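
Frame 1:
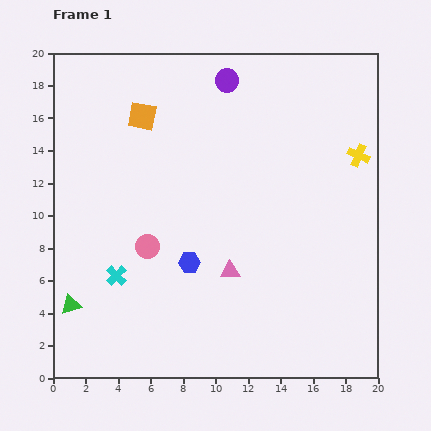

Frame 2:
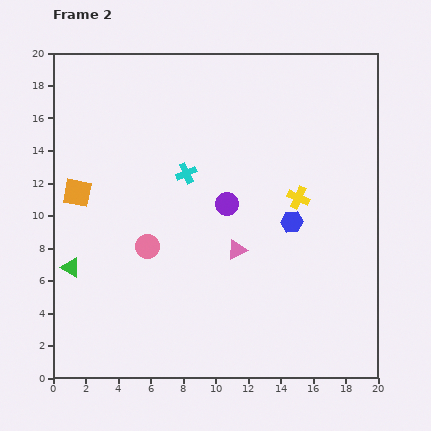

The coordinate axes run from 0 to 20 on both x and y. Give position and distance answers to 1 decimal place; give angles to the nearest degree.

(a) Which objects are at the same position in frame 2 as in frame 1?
the pink circle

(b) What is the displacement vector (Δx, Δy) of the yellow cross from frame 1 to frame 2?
(-3.7, -2.6)

The yellow cross was at (18.8, 13.7) in frame 1 and (15.1, 11.1) in frame 2.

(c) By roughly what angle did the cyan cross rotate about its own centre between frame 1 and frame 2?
22° clockwise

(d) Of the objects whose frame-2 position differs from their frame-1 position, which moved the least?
the pink triangle

(moved 1.4)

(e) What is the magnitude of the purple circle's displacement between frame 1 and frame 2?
7.6

The purple circle moved from (10.7, 18.3) to (10.7, 10.7), a distance of √(0.0² + 7.6²) ≈ 7.6.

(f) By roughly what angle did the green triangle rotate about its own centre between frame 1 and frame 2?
46° clockwise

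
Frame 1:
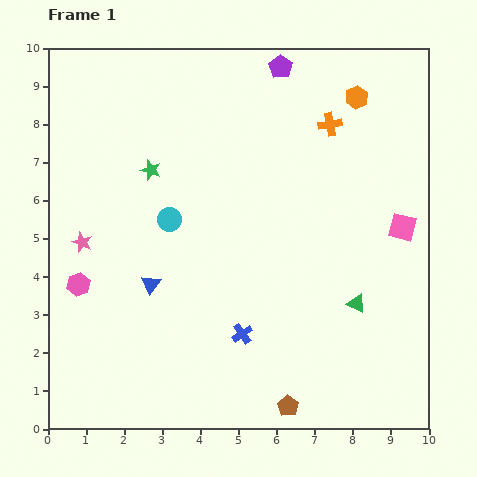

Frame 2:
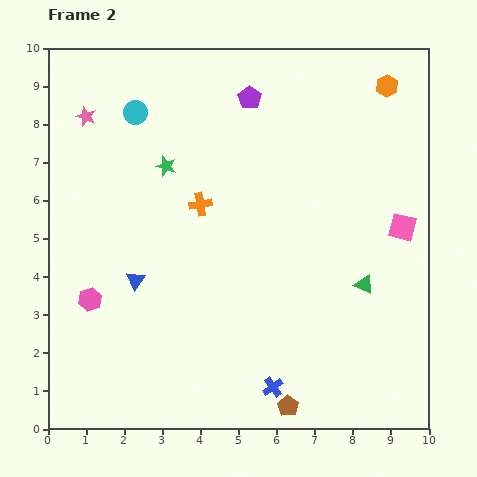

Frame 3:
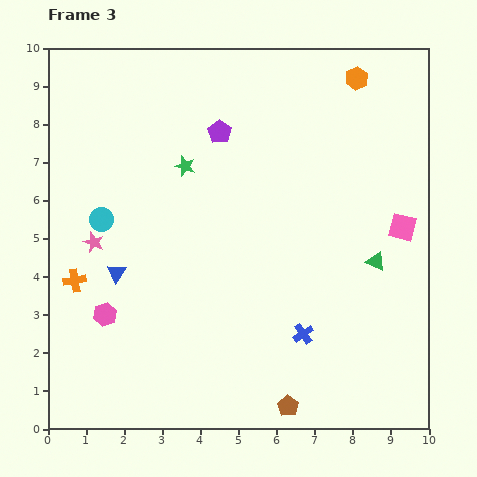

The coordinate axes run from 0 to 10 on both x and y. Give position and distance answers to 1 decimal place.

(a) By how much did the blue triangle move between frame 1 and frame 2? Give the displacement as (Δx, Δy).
(-0.4, 0.1)

The blue triangle was at (2.7, 3.8) in frame 1 and (2.3, 3.9) in frame 2.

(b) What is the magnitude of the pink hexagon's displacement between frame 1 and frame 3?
1.1

The pink hexagon moved from (0.8, 3.8) to (1.5, 3.0), a distance of √(0.7² + 0.8²) ≈ 1.1.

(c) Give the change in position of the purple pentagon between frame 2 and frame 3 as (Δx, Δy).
(-0.8, -0.9)

The purple pentagon was at (5.3, 8.7) in frame 2 and (4.5, 7.8) in frame 3.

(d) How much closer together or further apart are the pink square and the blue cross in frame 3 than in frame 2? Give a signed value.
-1.6

Distance in frame 2: 5.4. Distance in frame 3: 3.8.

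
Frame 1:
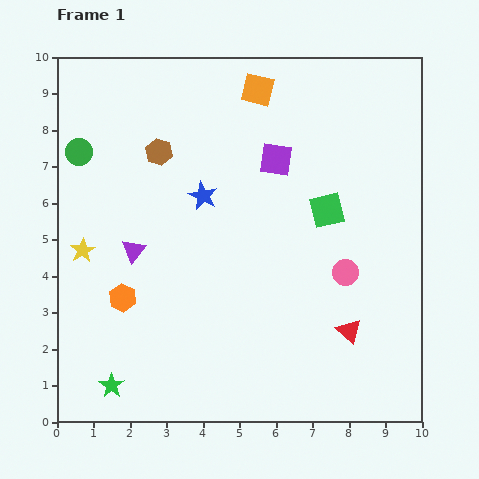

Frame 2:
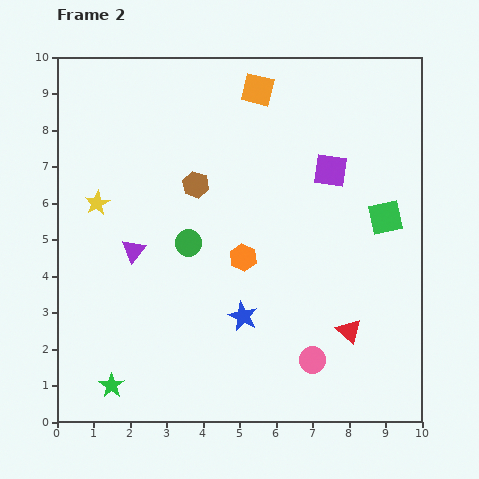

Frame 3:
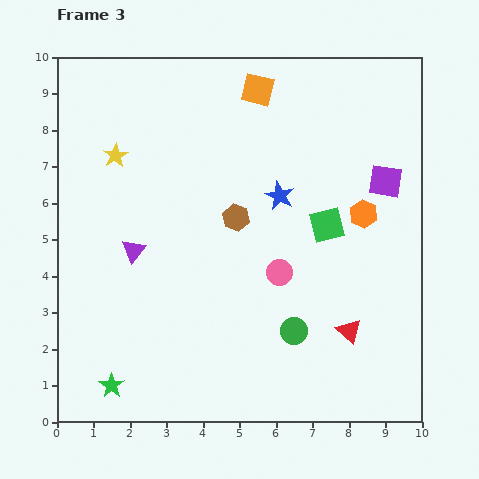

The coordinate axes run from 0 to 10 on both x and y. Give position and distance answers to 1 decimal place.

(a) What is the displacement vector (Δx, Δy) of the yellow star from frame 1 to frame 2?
(0.4, 1.3)

The yellow star was at (0.7, 4.7) in frame 1 and (1.1, 6.0) in frame 2.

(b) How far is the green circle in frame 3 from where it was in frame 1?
7.7

The green circle moved from (0.6, 7.4) to (6.5, 2.5), a distance of √(5.9² + 4.9²) ≈ 7.7.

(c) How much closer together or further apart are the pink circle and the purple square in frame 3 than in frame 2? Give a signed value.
-1.4

Distance in frame 2: 5.2. Distance in frame 3: 3.8.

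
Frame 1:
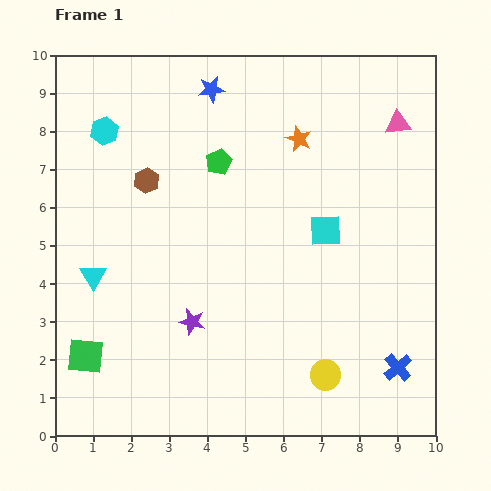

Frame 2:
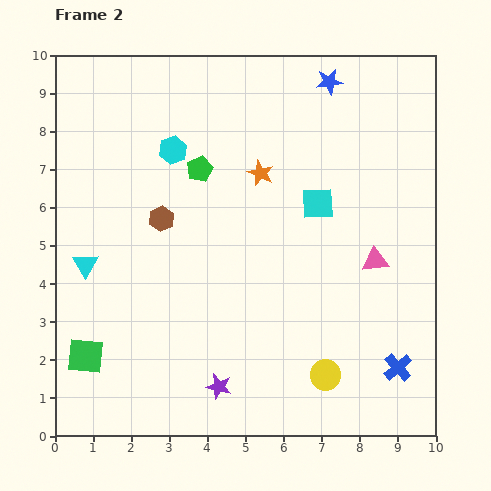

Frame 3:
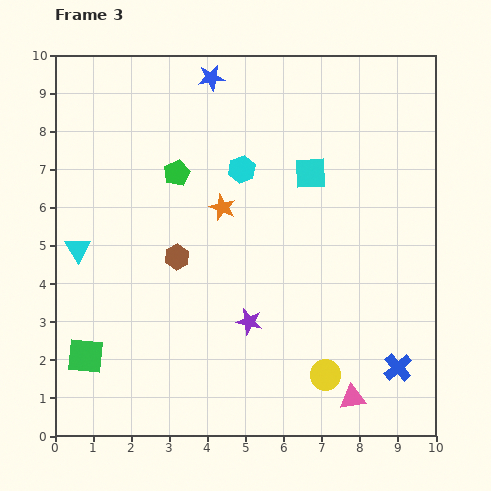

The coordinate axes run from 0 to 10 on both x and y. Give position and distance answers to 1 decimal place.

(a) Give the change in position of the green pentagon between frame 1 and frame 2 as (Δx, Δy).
(-0.5, -0.2)

The green pentagon was at (4.3, 7.2) in frame 1 and (3.8, 7.0) in frame 2.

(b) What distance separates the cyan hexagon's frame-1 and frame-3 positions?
3.7

The cyan hexagon moved from (1.3, 8.0) to (4.9, 7.0), a distance of √(3.6² + 1.0²) ≈ 3.7.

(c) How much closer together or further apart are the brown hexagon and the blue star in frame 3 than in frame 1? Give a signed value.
+1.9

Distance in frame 1: 2.9. Distance in frame 3: 4.8.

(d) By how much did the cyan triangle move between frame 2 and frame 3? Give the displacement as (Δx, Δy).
(-0.2, 0.4)

The cyan triangle was at (0.8, 4.5) in frame 2 and (0.6, 4.9) in frame 3.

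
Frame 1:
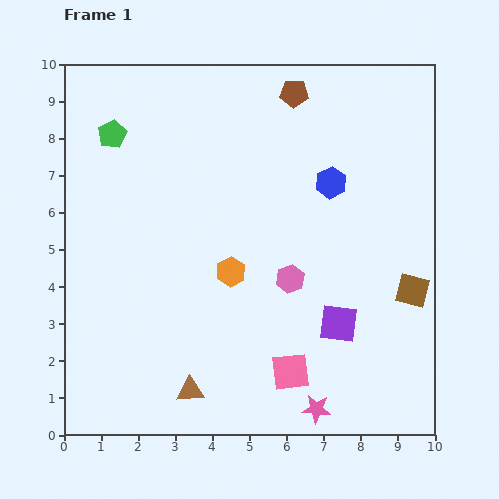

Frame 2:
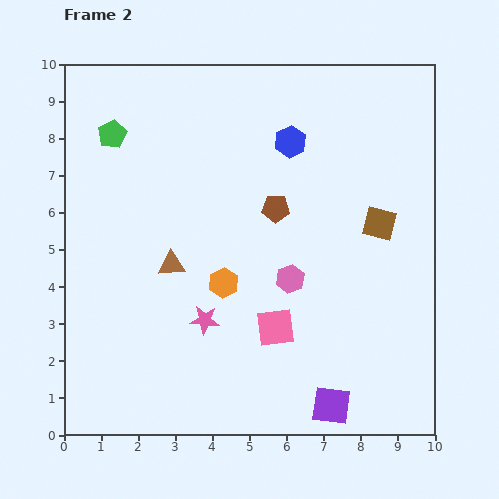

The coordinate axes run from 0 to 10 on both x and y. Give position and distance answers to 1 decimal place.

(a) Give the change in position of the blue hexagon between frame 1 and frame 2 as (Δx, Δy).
(-1.1, 1.1)

The blue hexagon was at (7.2, 6.8) in frame 1 and (6.1, 7.9) in frame 2.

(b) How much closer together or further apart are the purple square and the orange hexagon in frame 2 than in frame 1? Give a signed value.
+1.2

Distance in frame 1: 3.2. Distance in frame 2: 4.4.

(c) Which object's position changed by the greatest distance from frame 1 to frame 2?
the pink star

(moved 3.8; next 3.4)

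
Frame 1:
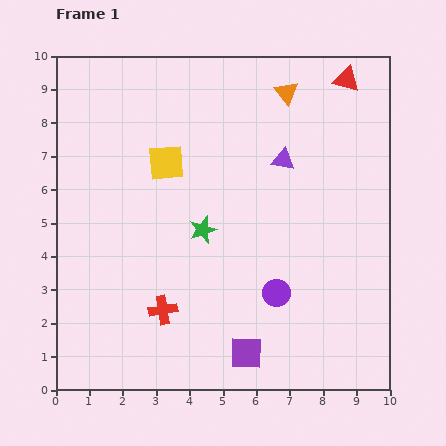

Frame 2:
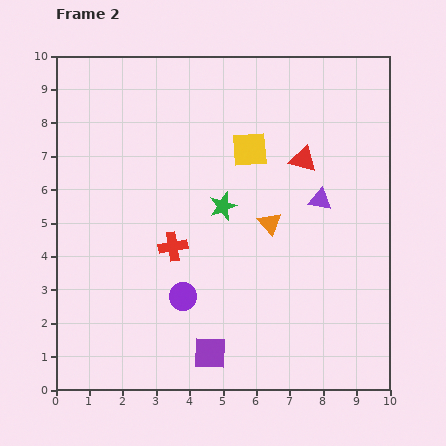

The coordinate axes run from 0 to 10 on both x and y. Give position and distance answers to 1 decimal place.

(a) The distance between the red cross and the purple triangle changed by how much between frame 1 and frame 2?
-1.2

Distance in frame 1: 5.8. Distance in frame 2: 4.6.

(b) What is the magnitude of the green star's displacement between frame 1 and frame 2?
0.9

The green star moved from (4.4, 4.8) to (5.0, 5.5), a distance of √(0.6² + 0.7²) ≈ 0.9.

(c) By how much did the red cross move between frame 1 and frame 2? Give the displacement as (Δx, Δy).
(0.3, 1.9)

The red cross was at (3.2, 2.4) in frame 1 and (3.5, 4.3) in frame 2.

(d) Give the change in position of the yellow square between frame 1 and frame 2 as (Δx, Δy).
(2.5, 0.4)

The yellow square was at (3.3, 6.8) in frame 1 and (5.8, 7.2) in frame 2.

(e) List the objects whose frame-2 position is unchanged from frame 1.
none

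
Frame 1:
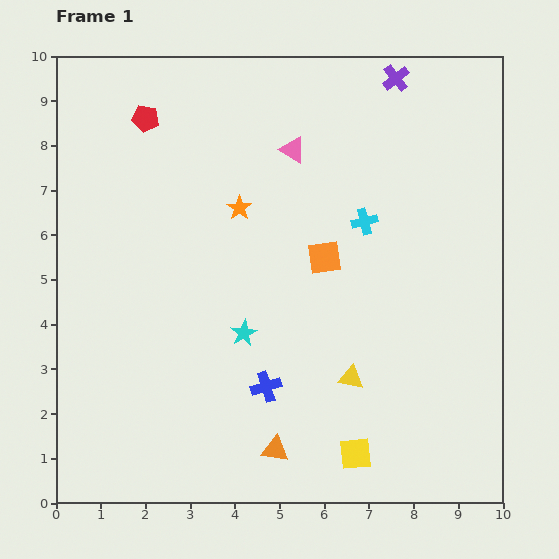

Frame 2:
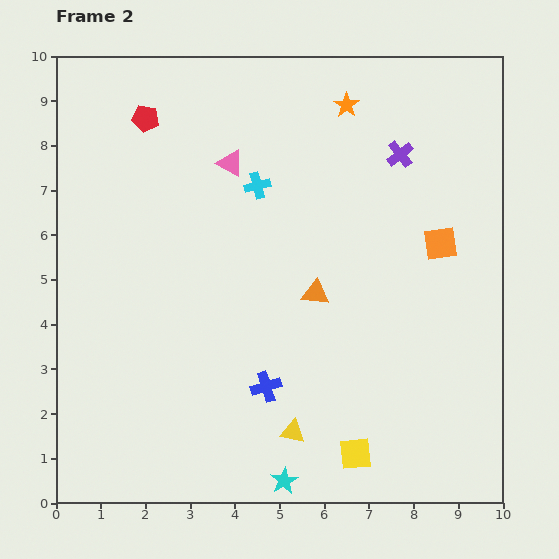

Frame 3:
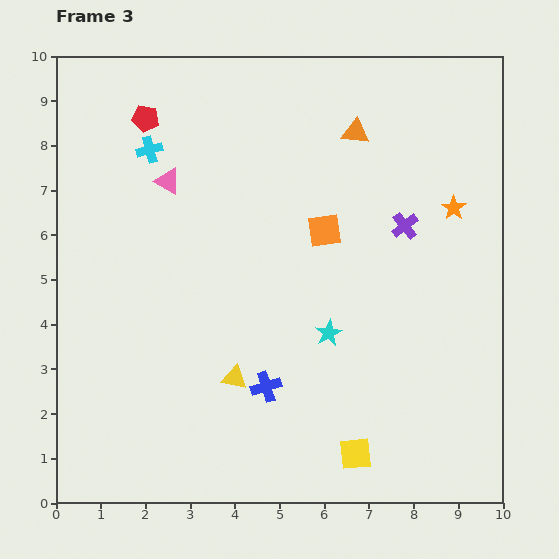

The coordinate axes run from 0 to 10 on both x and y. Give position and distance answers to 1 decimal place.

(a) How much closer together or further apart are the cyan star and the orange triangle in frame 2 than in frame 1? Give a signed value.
+1.6

Distance in frame 1: 2.7. Distance in frame 2: 4.3.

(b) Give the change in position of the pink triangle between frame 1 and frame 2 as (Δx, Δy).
(-1.4, -0.3)

The pink triangle was at (5.3, 7.9) in frame 1 and (3.9, 7.6) in frame 2.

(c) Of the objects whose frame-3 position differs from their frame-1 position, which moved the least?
the orange square

(moved 0.6)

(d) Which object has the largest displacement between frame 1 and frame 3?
the orange triangle

(moved 7.3; next 5.1)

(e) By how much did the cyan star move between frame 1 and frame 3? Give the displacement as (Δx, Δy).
(1.9, 0.0)

The cyan star was at (4.2, 3.8) in frame 1 and (6.1, 3.8) in frame 3.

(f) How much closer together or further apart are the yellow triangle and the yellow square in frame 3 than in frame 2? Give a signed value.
+1.7

Distance in frame 2: 1.5. Distance in frame 3: 3.2.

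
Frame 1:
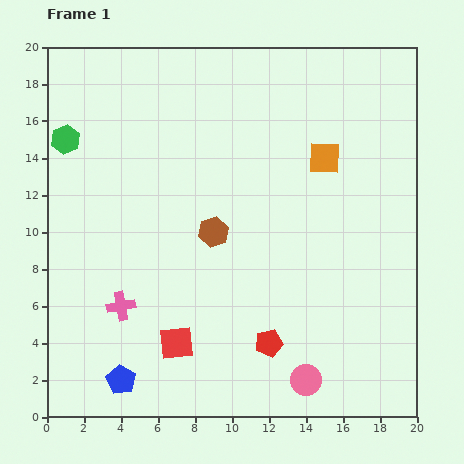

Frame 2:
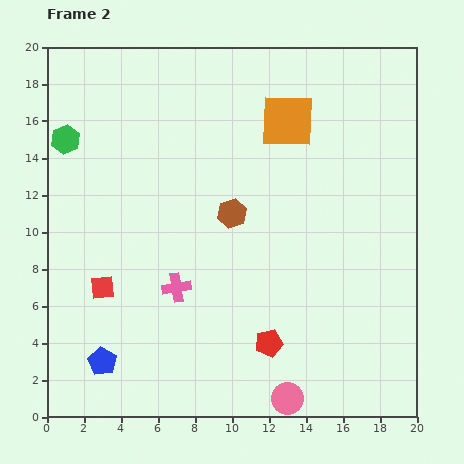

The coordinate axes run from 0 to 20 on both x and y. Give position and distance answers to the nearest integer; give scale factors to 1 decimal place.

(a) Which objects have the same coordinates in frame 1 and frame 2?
the red pentagon, the green hexagon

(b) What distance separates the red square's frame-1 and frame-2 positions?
5

The red square moved from (7, 4) to (3, 7), a distance of √(4² + 3²) ≈ 5.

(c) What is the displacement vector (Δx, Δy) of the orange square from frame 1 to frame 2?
(-2, 2)

The orange square was at (15, 14) in frame 1 and (13, 16) in frame 2.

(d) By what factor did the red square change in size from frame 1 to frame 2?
0.7×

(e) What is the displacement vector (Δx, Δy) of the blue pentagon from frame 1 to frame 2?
(-1, 1)

The blue pentagon was at (4, 2) in frame 1 and (3, 3) in frame 2.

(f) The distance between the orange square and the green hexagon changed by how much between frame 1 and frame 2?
-2

Distance in frame 1: 14. Distance in frame 2: 12.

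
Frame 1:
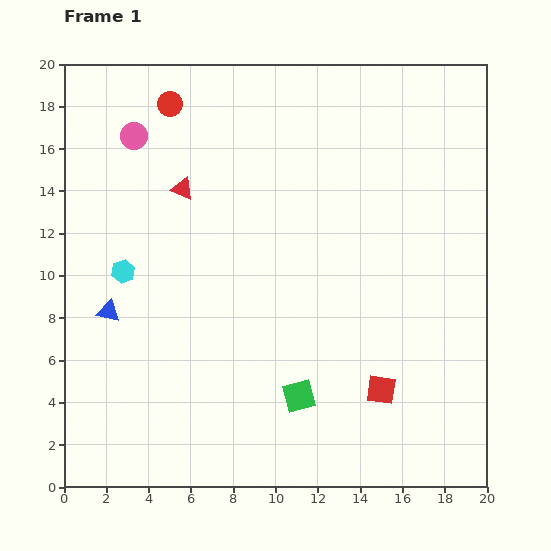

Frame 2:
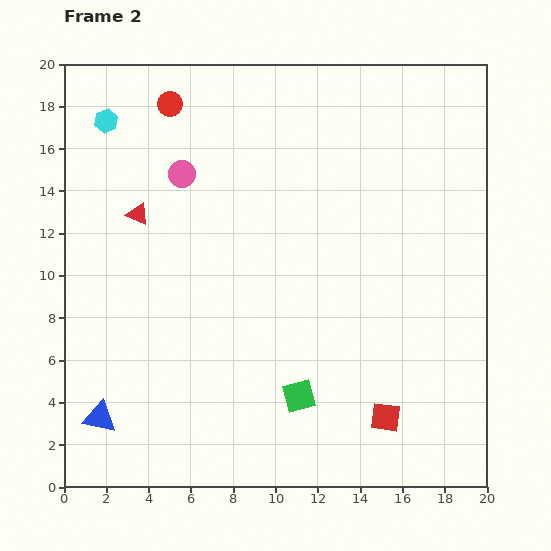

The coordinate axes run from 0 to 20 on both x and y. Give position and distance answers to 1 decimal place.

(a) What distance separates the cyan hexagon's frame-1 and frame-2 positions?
7.1

The cyan hexagon moved from (2.8, 10.2) to (2.0, 17.3), a distance of √(0.8² + 7.1²) ≈ 7.1.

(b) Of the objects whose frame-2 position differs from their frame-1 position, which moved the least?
the red square

(moved 1.3)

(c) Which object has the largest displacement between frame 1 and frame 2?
the cyan hexagon

(moved 7.1; next 5.0)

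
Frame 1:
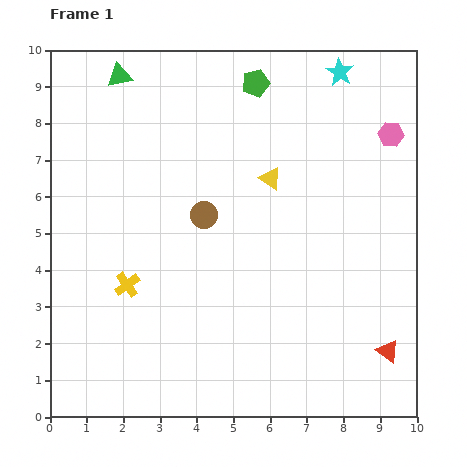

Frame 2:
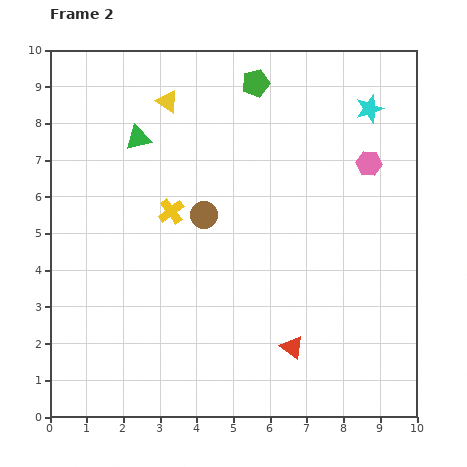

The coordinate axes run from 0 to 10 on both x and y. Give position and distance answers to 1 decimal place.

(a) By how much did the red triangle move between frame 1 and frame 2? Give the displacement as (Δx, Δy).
(-2.6, 0.1)

The red triangle was at (9.2, 1.8) in frame 1 and (6.6, 1.9) in frame 2.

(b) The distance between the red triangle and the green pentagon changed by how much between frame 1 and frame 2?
-0.8

Distance in frame 1: 8.1. Distance in frame 2: 7.3.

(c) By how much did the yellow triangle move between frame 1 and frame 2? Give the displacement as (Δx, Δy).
(-2.8, 2.1)

The yellow triangle was at (6.0, 6.5) in frame 1 and (3.2, 8.6) in frame 2.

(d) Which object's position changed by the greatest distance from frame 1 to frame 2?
the yellow triangle

(moved 3.5; next 2.6)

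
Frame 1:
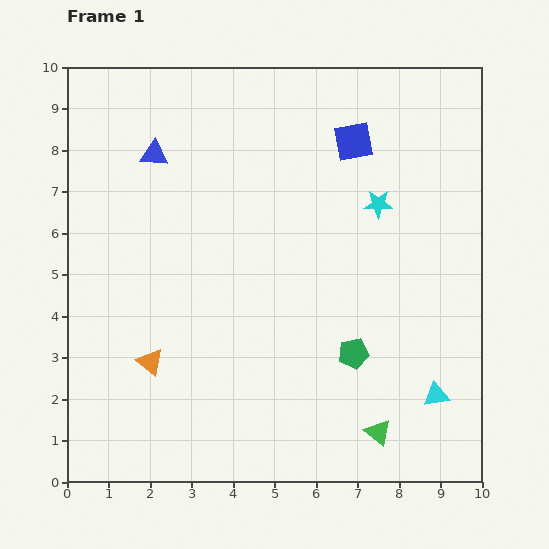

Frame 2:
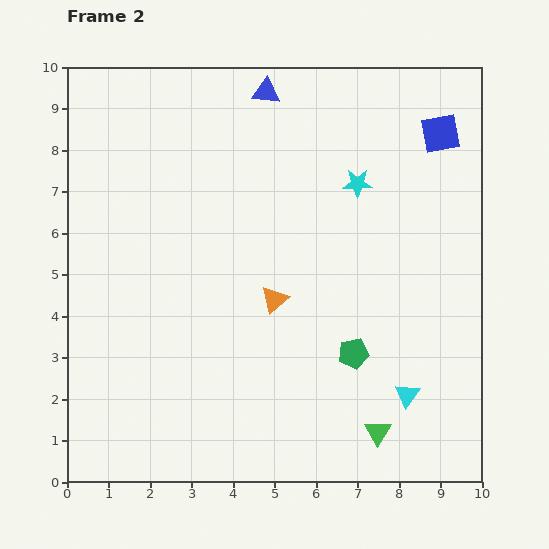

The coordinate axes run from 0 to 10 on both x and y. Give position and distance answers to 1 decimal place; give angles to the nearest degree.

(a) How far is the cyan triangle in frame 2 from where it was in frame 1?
0.7

The cyan triangle moved from (8.9, 2.1) to (8.2, 2.1), a distance of √(0.7² + 0.0²) ≈ 0.7.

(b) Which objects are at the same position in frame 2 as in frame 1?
the green triangle, the green pentagon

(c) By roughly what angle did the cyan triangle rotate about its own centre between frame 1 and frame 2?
45° counter-clockwise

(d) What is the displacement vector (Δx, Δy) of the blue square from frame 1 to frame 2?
(2.1, 0.2)

The blue square was at (6.9, 8.2) in frame 1 and (9.0, 8.4) in frame 2.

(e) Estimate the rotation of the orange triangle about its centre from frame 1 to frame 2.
40° clockwise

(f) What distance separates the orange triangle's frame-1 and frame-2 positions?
3.4

The orange triangle moved from (2.0, 2.9) to (5.0, 4.4), a distance of √(3.0² + 1.5²) ≈ 3.4.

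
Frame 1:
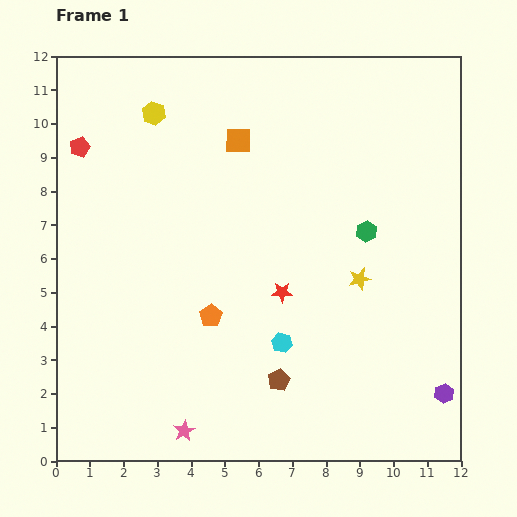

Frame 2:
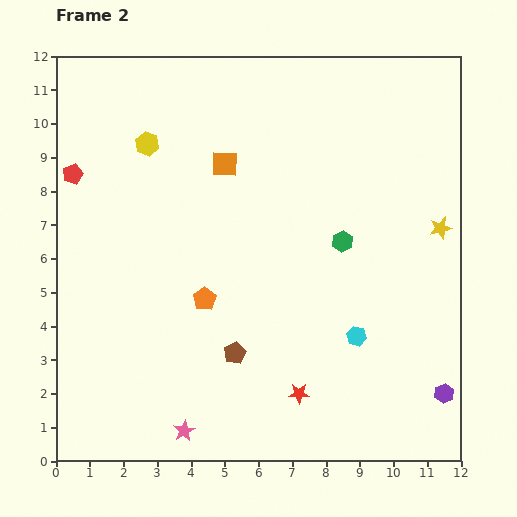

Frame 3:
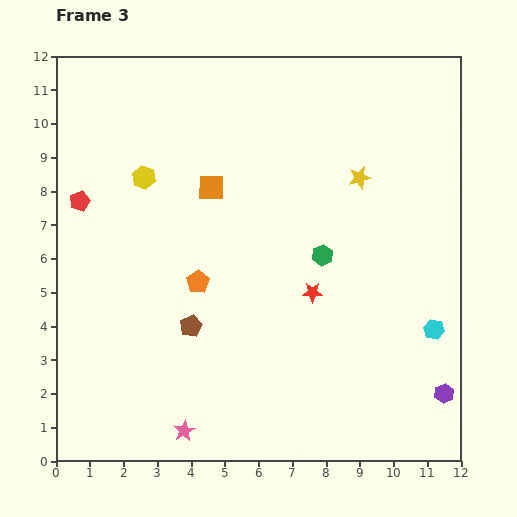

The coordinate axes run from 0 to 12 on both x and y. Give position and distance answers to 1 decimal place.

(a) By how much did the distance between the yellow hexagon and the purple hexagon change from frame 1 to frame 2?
-0.5

Distance in frame 1: 12.0. Distance in frame 2: 11.5.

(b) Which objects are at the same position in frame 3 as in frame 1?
the pink star, the purple hexagon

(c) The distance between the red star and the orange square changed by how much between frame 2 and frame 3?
-2.8

Distance in frame 2: 7.1. Distance in frame 3: 4.3.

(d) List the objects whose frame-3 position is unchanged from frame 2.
the pink star, the purple hexagon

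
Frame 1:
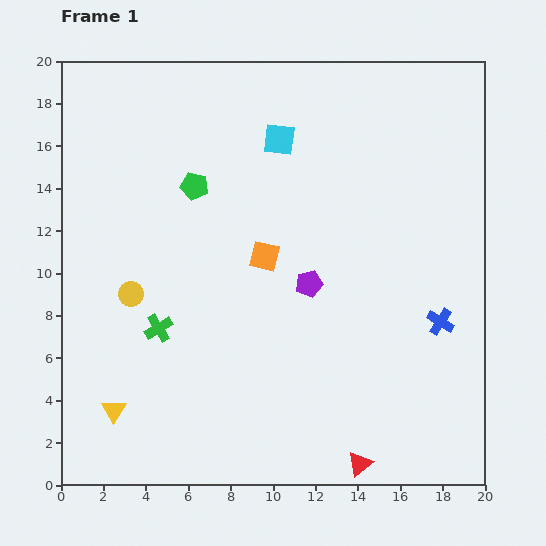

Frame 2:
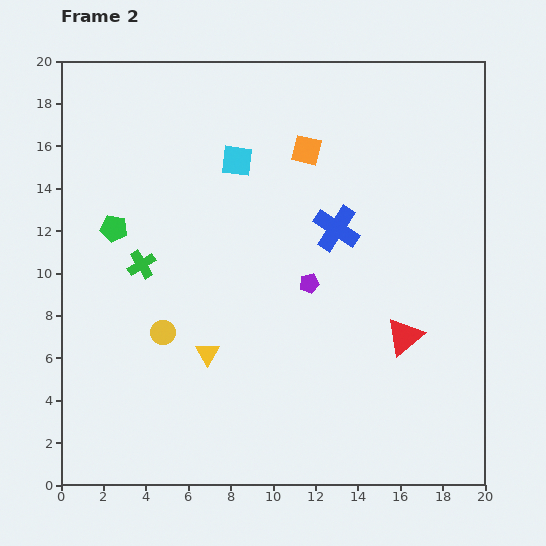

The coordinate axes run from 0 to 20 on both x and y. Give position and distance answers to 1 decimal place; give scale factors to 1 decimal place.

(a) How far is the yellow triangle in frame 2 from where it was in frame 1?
5.2

The yellow triangle moved from (2.5, 3.5) to (6.9, 6.2), a distance of √(4.4² + 2.7²) ≈ 5.2.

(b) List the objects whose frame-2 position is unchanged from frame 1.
the purple pentagon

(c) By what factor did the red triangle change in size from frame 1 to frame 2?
1.5×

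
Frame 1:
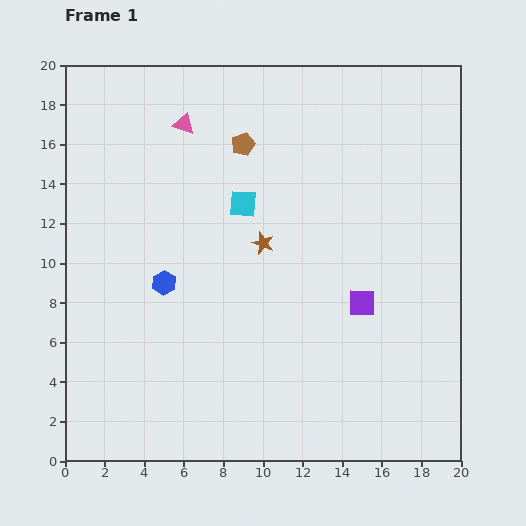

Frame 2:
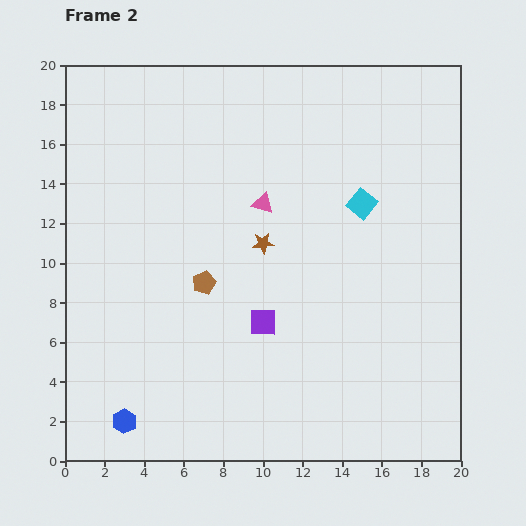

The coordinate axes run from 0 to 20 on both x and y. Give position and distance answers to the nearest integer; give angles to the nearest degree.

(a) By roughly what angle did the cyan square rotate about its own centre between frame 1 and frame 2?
34° clockwise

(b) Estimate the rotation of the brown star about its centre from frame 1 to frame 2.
26° counter-clockwise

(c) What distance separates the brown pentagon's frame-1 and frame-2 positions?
7

The brown pentagon moved from (9, 16) to (7, 9), a distance of √(2² + 7²) ≈ 7.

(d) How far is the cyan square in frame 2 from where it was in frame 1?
6

The cyan square moved from (9, 13) to (15, 13), a distance of √(6² + 0²) ≈ 6.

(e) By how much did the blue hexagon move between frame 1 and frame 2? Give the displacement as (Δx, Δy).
(-2, -7)

The blue hexagon was at (5, 9) in frame 1 and (3, 2) in frame 2.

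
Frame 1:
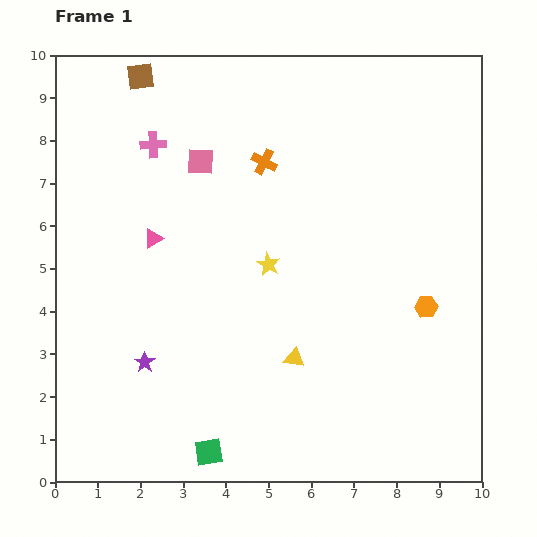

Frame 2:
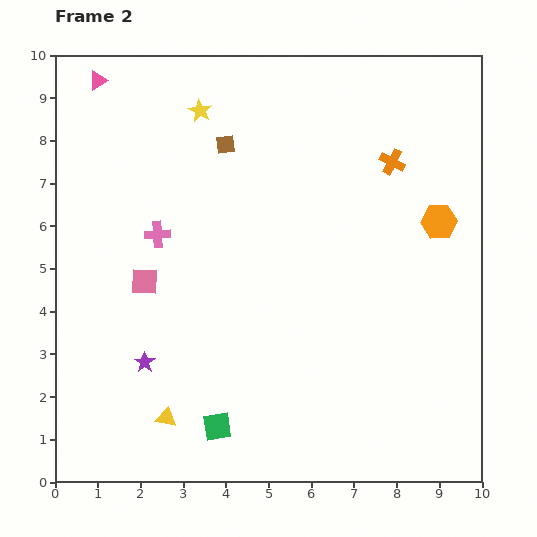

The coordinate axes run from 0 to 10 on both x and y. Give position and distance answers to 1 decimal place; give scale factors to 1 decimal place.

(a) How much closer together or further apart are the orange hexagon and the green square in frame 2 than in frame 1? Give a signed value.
+1.0

Distance in frame 1: 6.1. Distance in frame 2: 7.1.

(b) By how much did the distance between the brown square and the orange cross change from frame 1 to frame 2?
+0.4

Distance in frame 1: 3.5. Distance in frame 2: 3.9.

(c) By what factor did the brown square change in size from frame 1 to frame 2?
0.7×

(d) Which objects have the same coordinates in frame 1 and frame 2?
the purple star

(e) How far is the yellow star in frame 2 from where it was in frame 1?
3.9

The yellow star moved from (5.0, 5.1) to (3.4, 8.7), a distance of √(1.6² + 3.6²) ≈ 3.9.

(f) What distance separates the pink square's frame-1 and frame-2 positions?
3.1

The pink square moved from (3.4, 7.5) to (2.1, 4.7), a distance of √(1.3² + 2.8²) ≈ 3.1.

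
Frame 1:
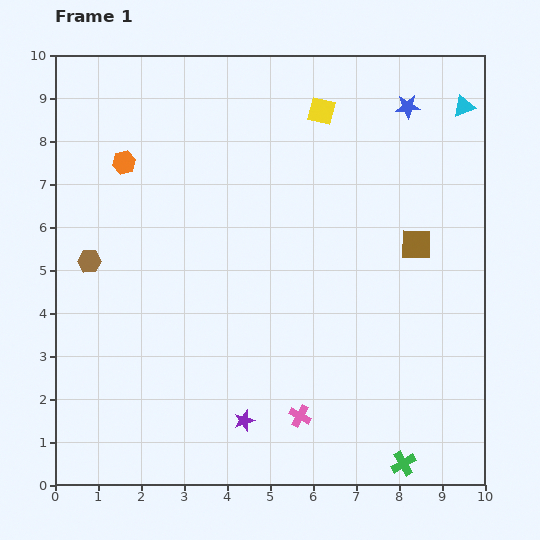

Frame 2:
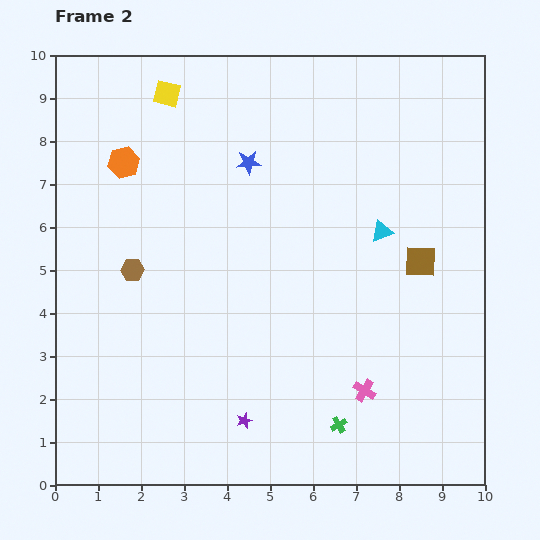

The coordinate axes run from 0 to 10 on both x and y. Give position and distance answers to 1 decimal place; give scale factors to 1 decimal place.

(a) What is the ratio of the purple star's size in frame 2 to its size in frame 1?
0.8×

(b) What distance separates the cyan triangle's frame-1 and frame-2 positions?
3.5

The cyan triangle moved from (9.5, 8.8) to (7.6, 5.9), a distance of √(1.9² + 2.9²) ≈ 3.5.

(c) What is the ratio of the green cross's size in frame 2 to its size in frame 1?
0.7×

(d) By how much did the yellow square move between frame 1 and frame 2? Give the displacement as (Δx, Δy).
(-3.6, 0.4)

The yellow square was at (6.2, 8.7) in frame 1 and (2.6, 9.1) in frame 2.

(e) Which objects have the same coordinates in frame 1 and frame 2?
the orange hexagon, the purple star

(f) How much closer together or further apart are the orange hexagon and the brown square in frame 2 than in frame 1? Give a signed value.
+0.2

Distance in frame 1: 7.1. Distance in frame 2: 7.3.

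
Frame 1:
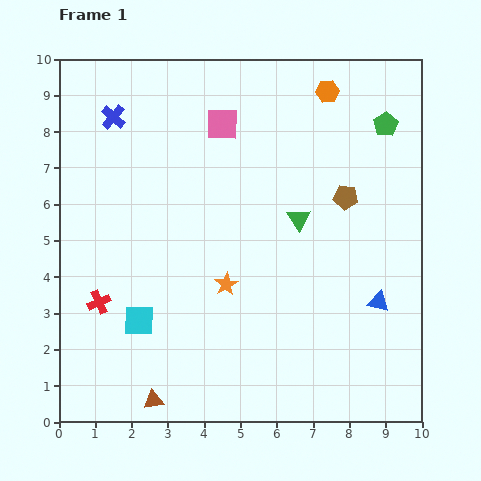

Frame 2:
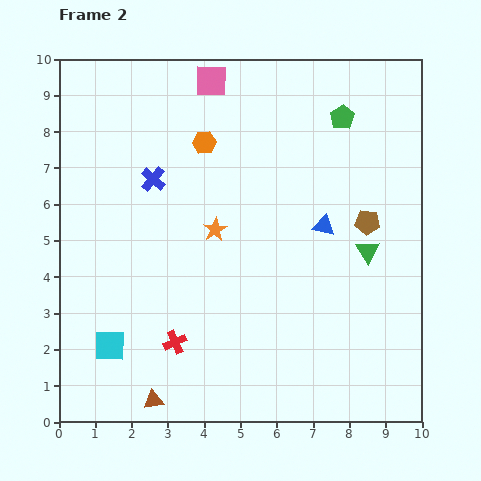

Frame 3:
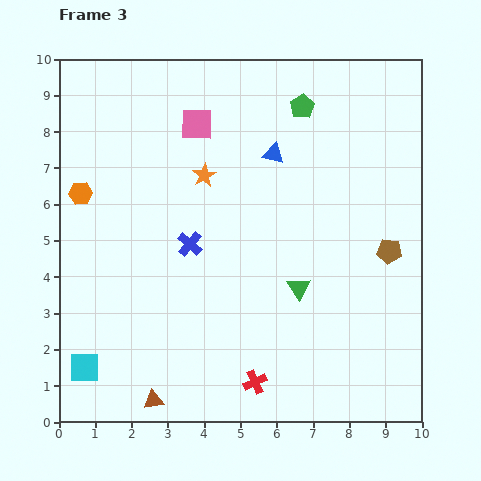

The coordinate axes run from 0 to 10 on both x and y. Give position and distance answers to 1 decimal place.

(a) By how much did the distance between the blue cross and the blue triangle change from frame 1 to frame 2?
-4.0

Distance in frame 1: 8.9. Distance in frame 2: 4.9.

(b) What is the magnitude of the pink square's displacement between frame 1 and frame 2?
1.2

The pink square moved from (4.5, 8.2) to (4.2, 9.4), a distance of √(0.3² + 1.2²) ≈ 1.2.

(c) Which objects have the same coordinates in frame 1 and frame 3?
the brown triangle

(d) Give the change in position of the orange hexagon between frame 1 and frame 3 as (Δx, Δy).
(-6.8, -2.8)

The orange hexagon was at (7.4, 9.1) in frame 1 and (0.6, 6.3) in frame 3.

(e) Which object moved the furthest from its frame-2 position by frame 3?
the orange hexagon

(moved 3.7; next 2.5)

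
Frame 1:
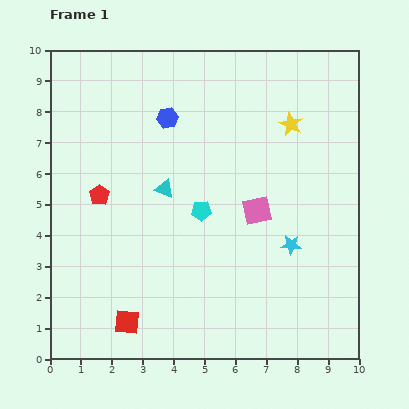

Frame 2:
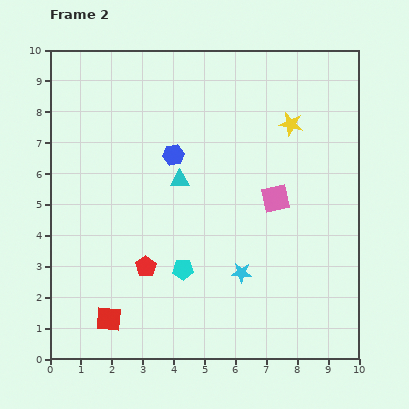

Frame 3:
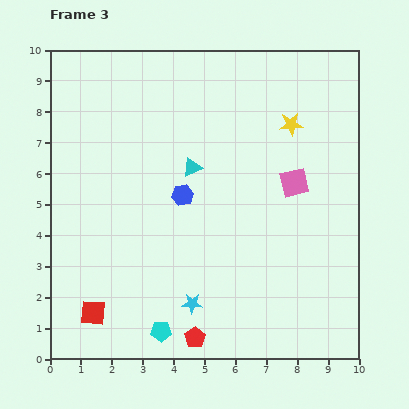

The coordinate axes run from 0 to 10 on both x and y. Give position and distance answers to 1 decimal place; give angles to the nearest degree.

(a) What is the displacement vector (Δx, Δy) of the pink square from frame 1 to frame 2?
(0.6, 0.4)

The pink square was at (6.7, 4.8) in frame 1 and (7.3, 5.2) in frame 2.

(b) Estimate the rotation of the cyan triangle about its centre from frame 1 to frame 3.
45° counter-clockwise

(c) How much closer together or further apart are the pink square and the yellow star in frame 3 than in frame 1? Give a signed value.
-1.1

Distance in frame 1: 3.0. Distance in frame 3: 1.9.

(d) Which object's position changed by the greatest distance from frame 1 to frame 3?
the red pentagon

(moved 5.5; next 4.1)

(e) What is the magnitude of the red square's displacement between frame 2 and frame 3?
0.5

The red square moved from (1.9, 1.3) to (1.4, 1.5), a distance of √(0.5² + 0.2²) ≈ 0.5.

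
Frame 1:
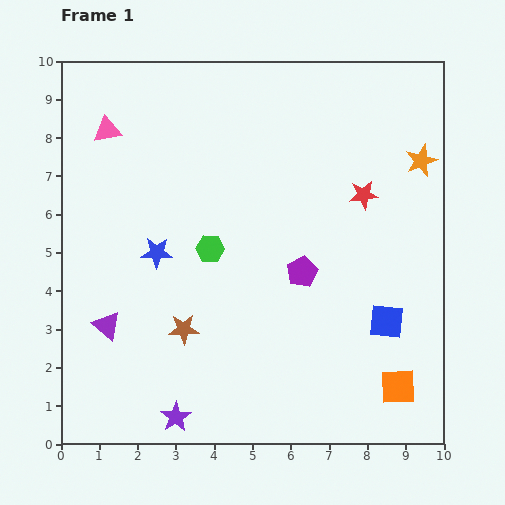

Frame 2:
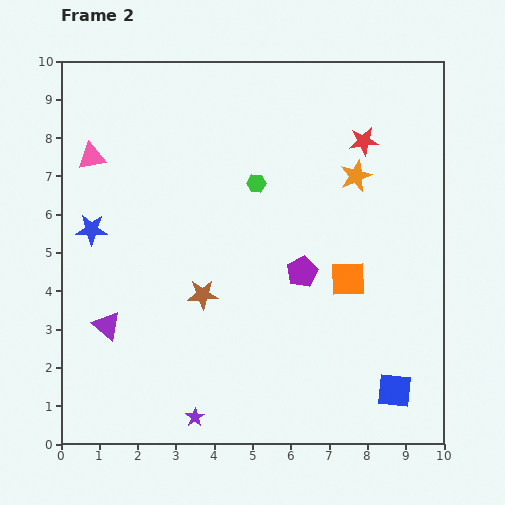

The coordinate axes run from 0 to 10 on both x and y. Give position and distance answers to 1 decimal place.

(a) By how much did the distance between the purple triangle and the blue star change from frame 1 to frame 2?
+0.2

Distance in frame 1: 2.3. Distance in frame 2: 2.5.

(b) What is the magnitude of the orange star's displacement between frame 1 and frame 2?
1.7

The orange star moved from (9.4, 7.4) to (7.7, 7.0), a distance of √(1.7² + 0.4²) ≈ 1.7.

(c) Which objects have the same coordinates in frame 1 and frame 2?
the purple pentagon, the purple triangle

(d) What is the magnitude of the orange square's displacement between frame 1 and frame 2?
3.1

The orange square moved from (8.8, 1.5) to (7.5, 4.3), a distance of √(1.3² + 2.8²) ≈ 3.1.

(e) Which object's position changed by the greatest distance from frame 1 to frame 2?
the orange square

(moved 3.1; next 2.1)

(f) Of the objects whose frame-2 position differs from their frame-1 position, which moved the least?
the purple star

(moved 0.5)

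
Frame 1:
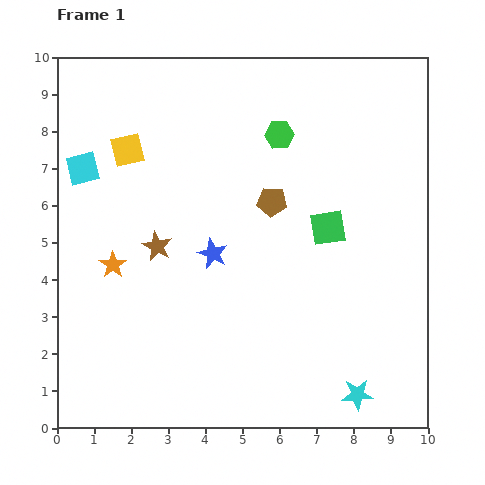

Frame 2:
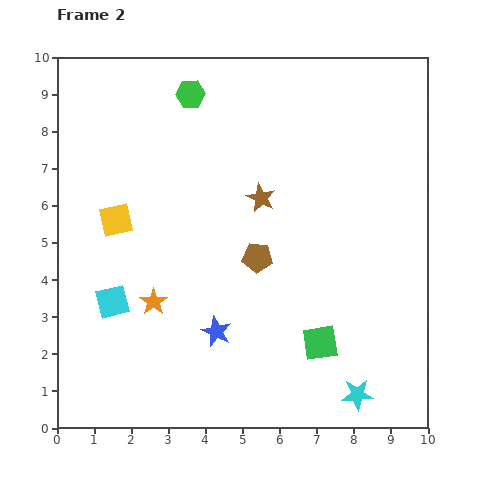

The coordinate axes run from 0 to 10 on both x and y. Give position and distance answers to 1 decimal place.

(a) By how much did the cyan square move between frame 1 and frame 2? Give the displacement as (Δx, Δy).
(0.8, -3.6)

The cyan square was at (0.7, 7.0) in frame 1 and (1.5, 3.4) in frame 2.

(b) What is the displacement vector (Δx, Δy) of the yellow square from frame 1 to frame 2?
(-0.3, -1.9)

The yellow square was at (1.9, 7.5) in frame 1 and (1.6, 5.6) in frame 2.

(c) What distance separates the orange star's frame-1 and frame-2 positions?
1.5

The orange star moved from (1.5, 4.4) to (2.6, 3.4), a distance of √(1.1² + 1.0²) ≈ 1.5.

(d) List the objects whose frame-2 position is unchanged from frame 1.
the cyan star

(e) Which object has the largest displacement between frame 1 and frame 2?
the cyan square

(moved 3.7; next 3.1)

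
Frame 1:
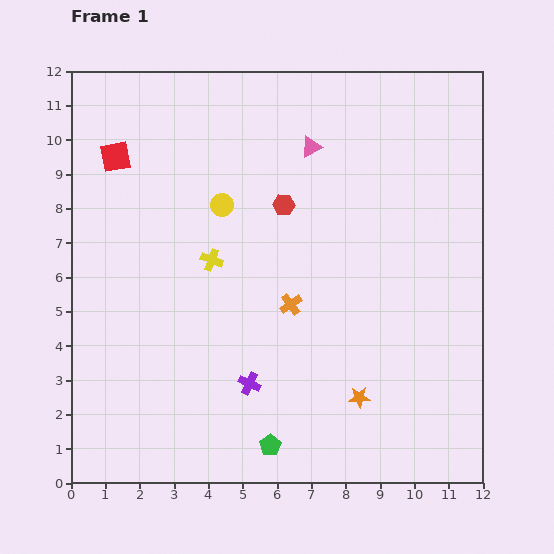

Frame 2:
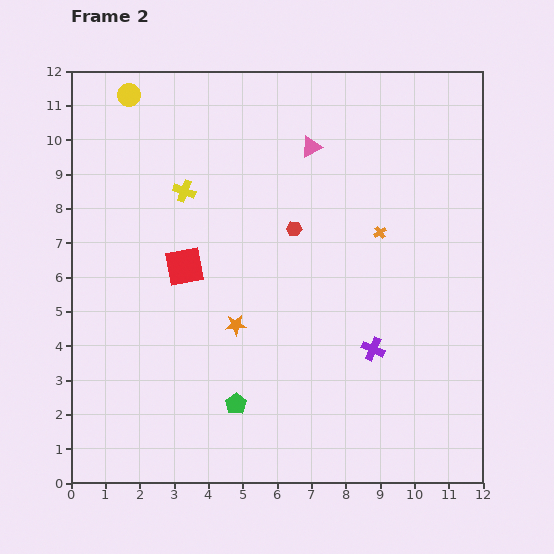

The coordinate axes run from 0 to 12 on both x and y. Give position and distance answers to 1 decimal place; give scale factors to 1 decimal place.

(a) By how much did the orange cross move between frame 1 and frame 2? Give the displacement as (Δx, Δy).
(2.6, 2.1)

The orange cross was at (6.4, 5.2) in frame 1 and (9.0, 7.3) in frame 2.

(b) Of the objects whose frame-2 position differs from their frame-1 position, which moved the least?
the red hexagon

(moved 0.8)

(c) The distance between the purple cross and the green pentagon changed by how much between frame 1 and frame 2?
+2.4

Distance in frame 1: 1.9. Distance in frame 2: 4.3.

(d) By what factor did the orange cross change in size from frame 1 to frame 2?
0.6×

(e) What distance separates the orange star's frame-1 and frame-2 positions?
4.2

The orange star moved from (8.4, 2.5) to (4.8, 4.6), a distance of √(3.6² + 2.1²) ≈ 4.2.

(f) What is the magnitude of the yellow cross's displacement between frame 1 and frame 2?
2.2

The yellow cross moved from (4.1, 6.5) to (3.3, 8.5), a distance of √(0.8² + 2.0²) ≈ 2.2.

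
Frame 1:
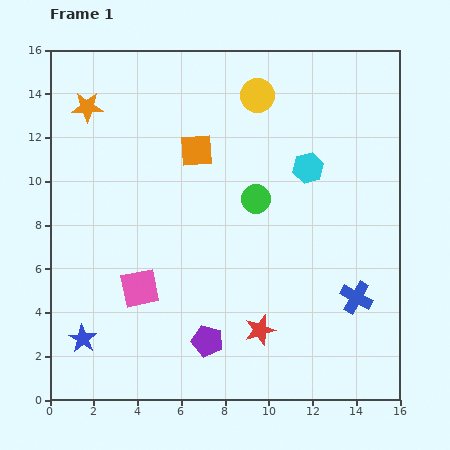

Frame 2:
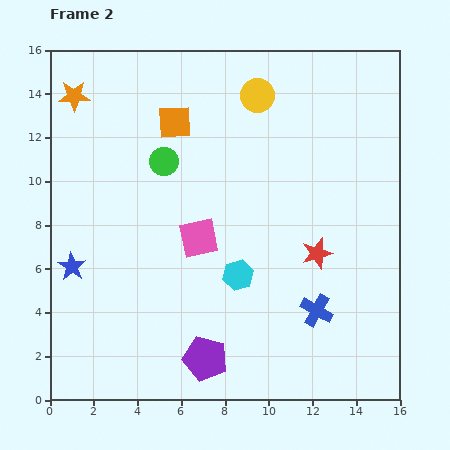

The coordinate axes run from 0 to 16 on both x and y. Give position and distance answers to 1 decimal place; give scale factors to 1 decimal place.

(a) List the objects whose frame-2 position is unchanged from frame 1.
the yellow circle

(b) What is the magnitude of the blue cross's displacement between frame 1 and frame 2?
1.9

The blue cross moved from (14.0, 4.7) to (12.2, 4.1), a distance of √(1.8² + 0.6²) ≈ 1.9.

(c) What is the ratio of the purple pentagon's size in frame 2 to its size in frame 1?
1.4×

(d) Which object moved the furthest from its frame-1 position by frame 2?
the cyan hexagon

(moved 5.9; next 4.5)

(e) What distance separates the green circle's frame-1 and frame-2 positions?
4.5

The green circle moved from (9.4, 9.2) to (5.2, 10.9), a distance of √(4.2² + 1.7²) ≈ 4.5.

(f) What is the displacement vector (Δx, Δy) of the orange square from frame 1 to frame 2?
(-1.0, 1.3)

The orange square was at (6.7, 11.4) in frame 1 and (5.7, 12.7) in frame 2.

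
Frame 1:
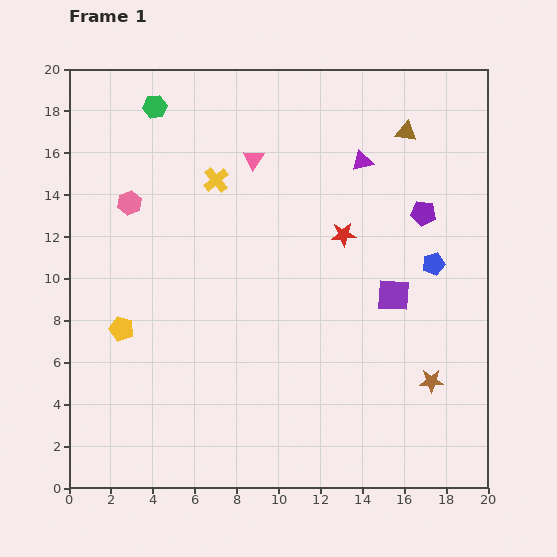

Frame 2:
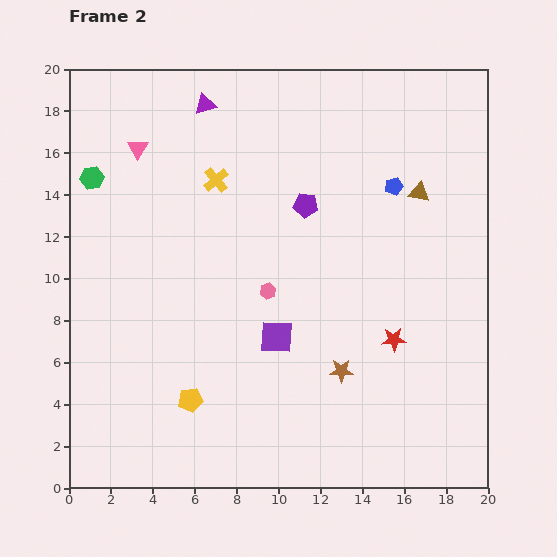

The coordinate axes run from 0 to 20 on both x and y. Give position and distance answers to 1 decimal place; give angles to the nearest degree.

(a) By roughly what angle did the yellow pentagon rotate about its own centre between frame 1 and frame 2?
27° counter-clockwise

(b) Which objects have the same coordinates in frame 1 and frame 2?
the yellow cross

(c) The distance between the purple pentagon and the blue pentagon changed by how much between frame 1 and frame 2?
+1.8

Distance in frame 1: 2.5. Distance in frame 2: 4.3.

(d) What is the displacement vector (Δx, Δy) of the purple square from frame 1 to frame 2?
(-5.6, -2.0)

The purple square was at (15.5, 9.2) in frame 1 and (9.9, 7.2) in frame 2.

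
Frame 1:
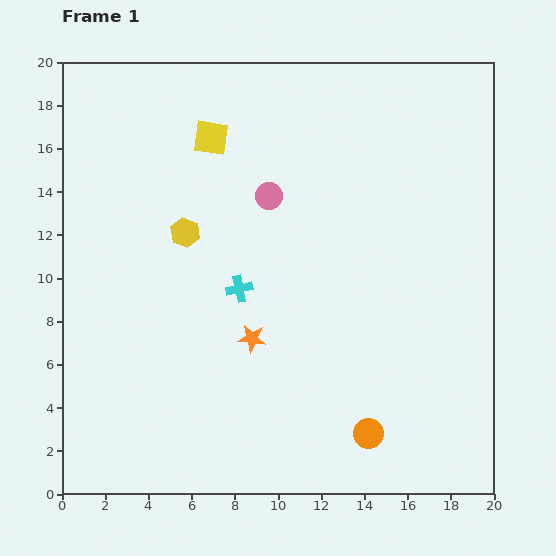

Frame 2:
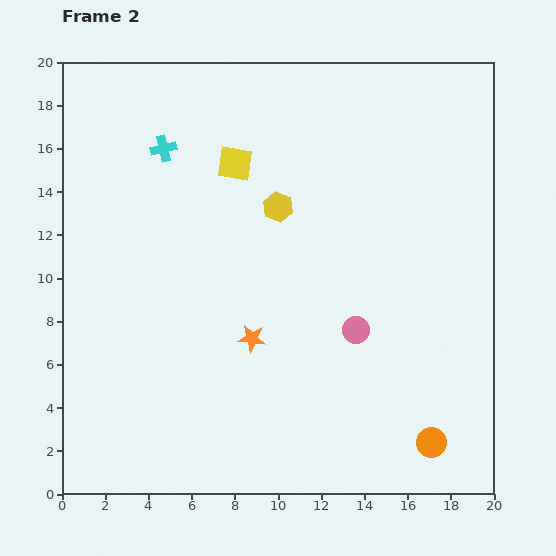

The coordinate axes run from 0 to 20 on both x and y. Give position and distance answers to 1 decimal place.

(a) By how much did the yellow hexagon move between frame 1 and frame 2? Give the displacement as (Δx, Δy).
(4.3, 1.2)

The yellow hexagon was at (5.7, 12.1) in frame 1 and (10.0, 13.3) in frame 2.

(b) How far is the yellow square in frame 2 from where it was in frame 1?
1.6

The yellow square moved from (6.9, 16.5) to (8.0, 15.3), a distance of √(1.1² + 1.2²) ≈ 1.6.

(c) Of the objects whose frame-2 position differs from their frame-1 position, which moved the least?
the yellow square

(moved 1.6)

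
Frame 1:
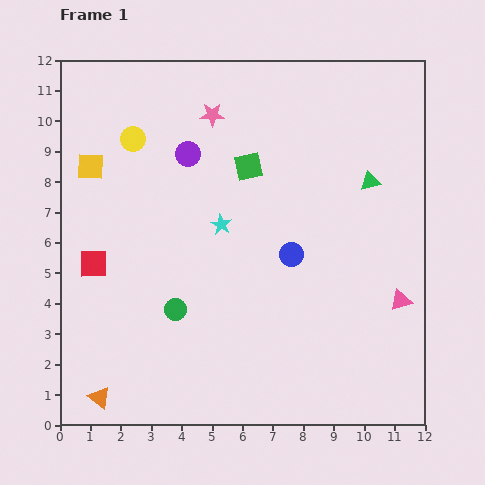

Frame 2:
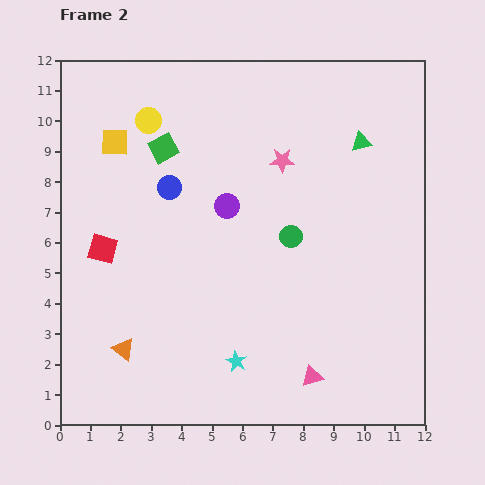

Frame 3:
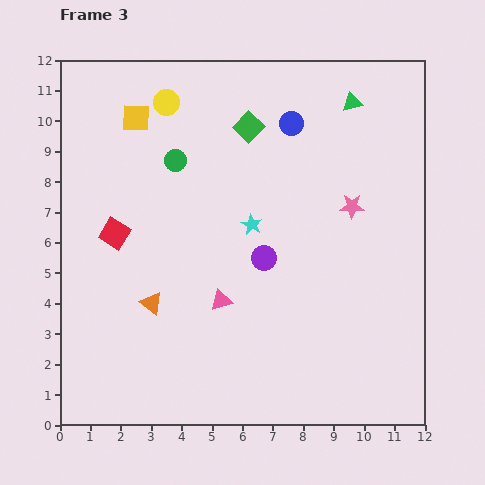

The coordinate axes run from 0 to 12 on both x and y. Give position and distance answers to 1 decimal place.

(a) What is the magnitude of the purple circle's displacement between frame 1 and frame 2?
2.1

The purple circle moved from (4.2, 8.9) to (5.5, 7.2), a distance of √(1.3² + 1.7²) ≈ 2.1.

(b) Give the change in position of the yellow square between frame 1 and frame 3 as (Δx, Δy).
(1.5, 1.6)

The yellow square was at (1.0, 8.5) in frame 1 and (2.5, 10.1) in frame 3.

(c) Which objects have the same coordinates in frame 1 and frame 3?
none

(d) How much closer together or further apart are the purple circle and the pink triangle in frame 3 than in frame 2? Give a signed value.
-4.3

Distance in frame 2: 6.3. Distance in frame 3: 2.0.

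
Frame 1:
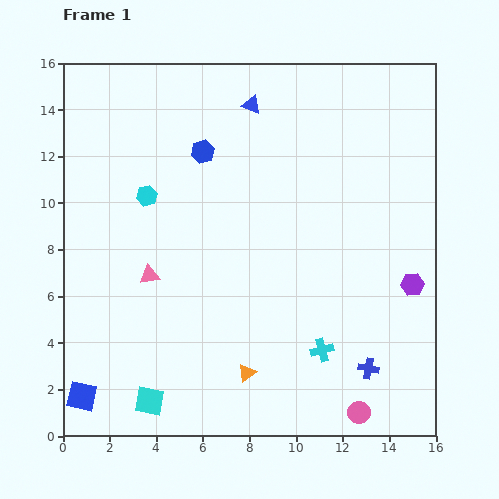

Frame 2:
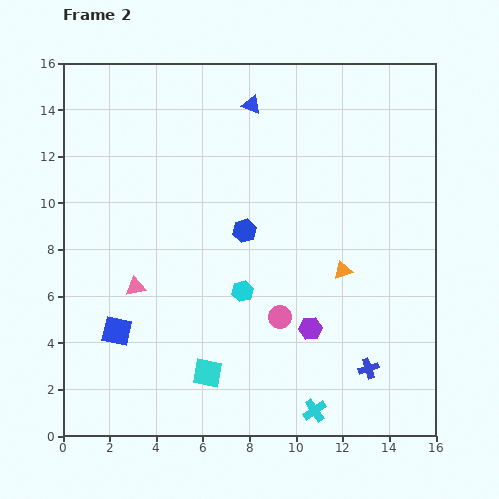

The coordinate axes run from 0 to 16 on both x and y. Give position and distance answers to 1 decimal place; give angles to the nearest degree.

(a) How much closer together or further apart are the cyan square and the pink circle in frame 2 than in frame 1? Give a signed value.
-5.1

Distance in frame 1: 9.0. Distance in frame 2: 3.9.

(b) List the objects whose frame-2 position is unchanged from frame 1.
the blue cross, the blue triangle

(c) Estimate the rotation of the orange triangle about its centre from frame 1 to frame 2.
20° clockwise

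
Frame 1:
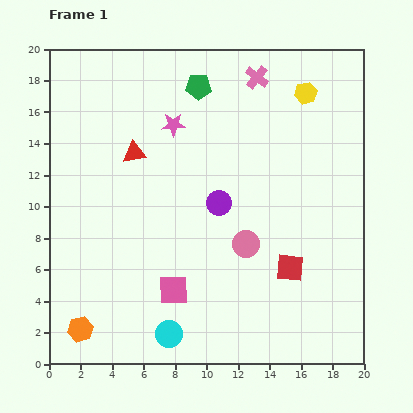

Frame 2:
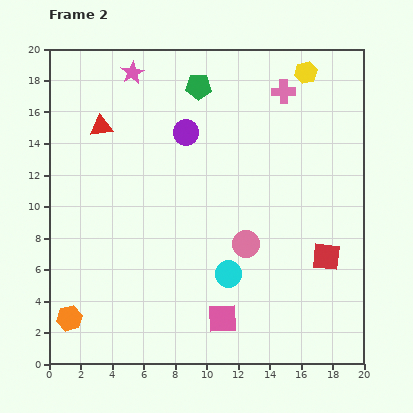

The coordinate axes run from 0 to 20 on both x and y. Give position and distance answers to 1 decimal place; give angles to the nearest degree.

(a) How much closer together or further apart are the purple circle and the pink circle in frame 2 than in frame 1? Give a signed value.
+5.0

Distance in frame 1: 3.1. Distance in frame 2: 8.1.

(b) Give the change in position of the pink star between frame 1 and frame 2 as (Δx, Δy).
(-2.6, 3.3)

The pink star was at (7.9, 15.2) in frame 1 and (5.3, 18.5) in frame 2.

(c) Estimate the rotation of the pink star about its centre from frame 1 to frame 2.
27° counter-clockwise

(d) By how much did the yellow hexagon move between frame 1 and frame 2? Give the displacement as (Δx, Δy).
(0.0, 1.3)

The yellow hexagon was at (16.3, 17.2) in frame 1 and (16.3, 18.5) in frame 2.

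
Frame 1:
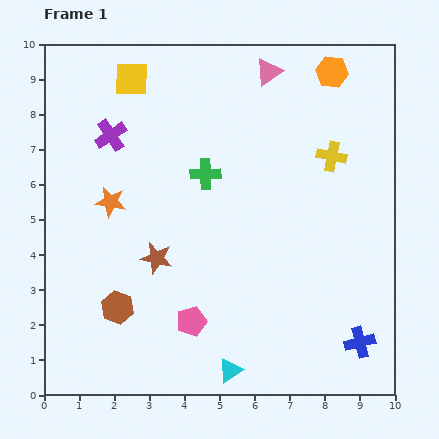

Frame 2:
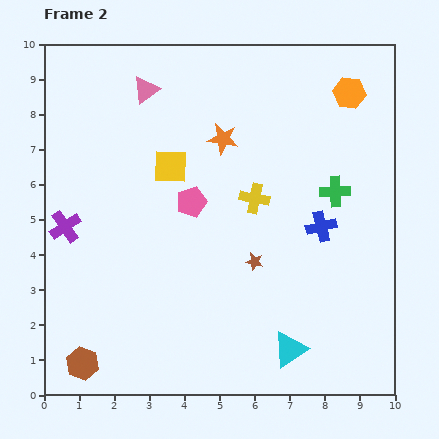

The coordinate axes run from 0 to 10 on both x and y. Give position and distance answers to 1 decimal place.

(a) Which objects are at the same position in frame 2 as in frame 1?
none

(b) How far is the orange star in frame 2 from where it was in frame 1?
3.7

The orange star moved from (1.9, 5.5) to (5.1, 7.3), a distance of √(3.2² + 1.8²) ≈ 3.7.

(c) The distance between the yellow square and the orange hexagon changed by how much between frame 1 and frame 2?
-0.2

Distance in frame 1: 5.7. Distance in frame 2: 5.5.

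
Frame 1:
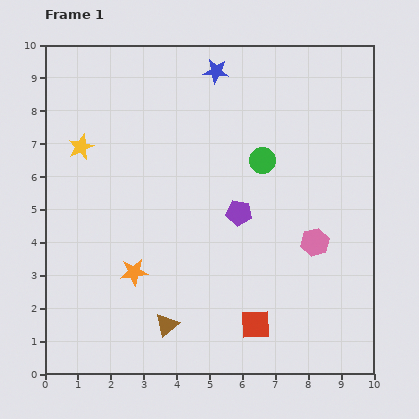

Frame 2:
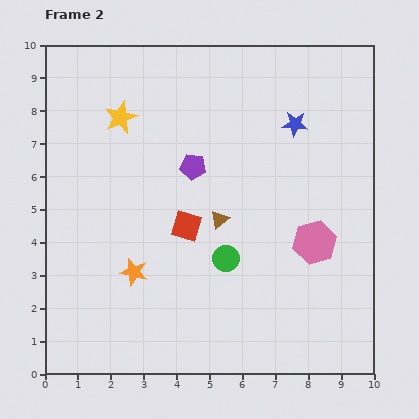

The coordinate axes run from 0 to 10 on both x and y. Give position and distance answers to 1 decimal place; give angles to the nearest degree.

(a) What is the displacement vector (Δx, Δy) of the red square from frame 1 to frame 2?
(-2.1, 3.0)

The red square was at (6.4, 1.5) in frame 1 and (4.3, 4.5) in frame 2.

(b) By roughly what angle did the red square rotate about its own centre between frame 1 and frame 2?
19° clockwise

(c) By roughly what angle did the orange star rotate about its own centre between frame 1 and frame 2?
20° clockwise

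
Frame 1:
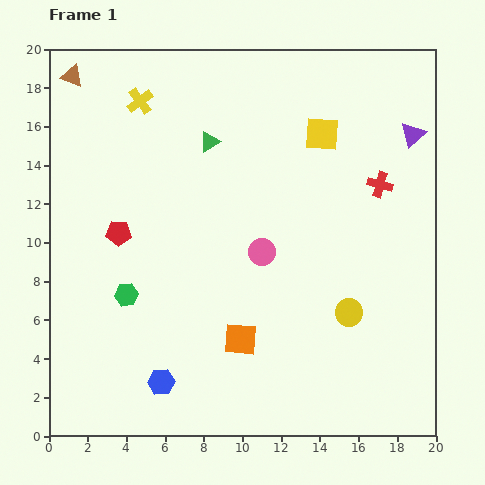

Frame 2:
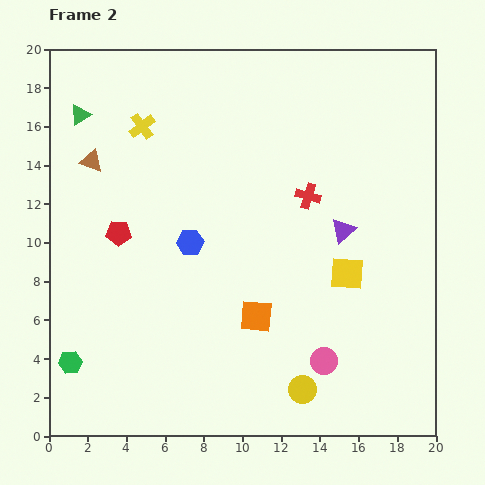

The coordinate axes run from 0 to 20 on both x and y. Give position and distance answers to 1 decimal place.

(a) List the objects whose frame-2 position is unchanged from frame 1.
the red pentagon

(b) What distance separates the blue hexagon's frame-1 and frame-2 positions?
7.4

The blue hexagon moved from (5.8, 2.8) to (7.3, 10.0), a distance of √(1.5² + 7.2²) ≈ 7.4.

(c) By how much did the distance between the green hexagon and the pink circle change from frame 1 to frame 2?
+5.8

Distance in frame 1: 7.3. Distance in frame 2: 13.1.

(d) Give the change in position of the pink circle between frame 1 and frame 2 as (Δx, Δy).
(3.2, -5.6)

The pink circle was at (11.0, 9.5) in frame 1 and (14.2, 3.9) in frame 2.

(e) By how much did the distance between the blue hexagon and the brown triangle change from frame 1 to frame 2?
-9.9

Distance in frame 1: 16.5. Distance in frame 2: 6.6.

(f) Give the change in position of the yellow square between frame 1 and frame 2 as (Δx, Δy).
(1.3, -7.2)

The yellow square was at (14.1, 15.6) in frame 1 and (15.4, 8.4) in frame 2.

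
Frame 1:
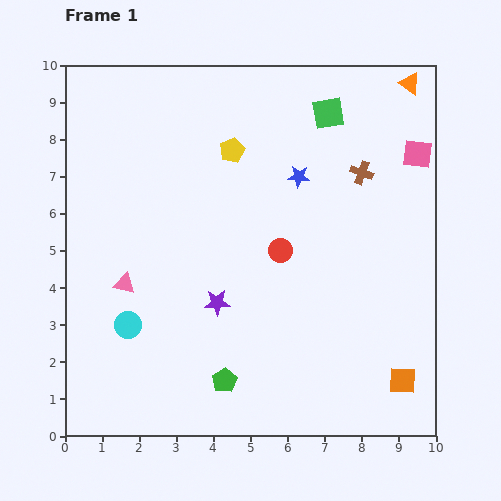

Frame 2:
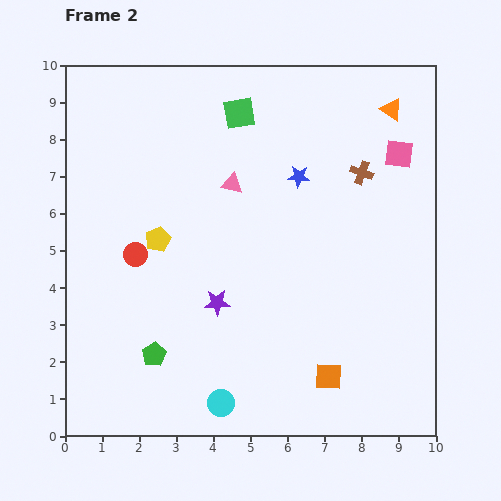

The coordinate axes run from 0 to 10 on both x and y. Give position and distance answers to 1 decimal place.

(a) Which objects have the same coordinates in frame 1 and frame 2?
the purple star, the brown cross, the blue star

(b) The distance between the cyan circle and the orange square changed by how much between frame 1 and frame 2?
-4.6

Distance in frame 1: 7.6. Distance in frame 2: 3.0.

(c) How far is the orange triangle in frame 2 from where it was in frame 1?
0.9

The orange triangle moved from (9.3, 9.5) to (8.8, 8.8), a distance of √(0.5² + 0.7²) ≈ 0.9.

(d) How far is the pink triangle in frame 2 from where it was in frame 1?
4.0

The pink triangle moved from (1.6, 4.1) to (4.5, 6.8), a distance of √(2.9² + 2.7²) ≈ 4.0.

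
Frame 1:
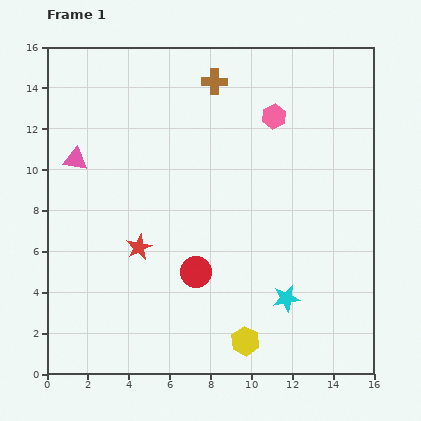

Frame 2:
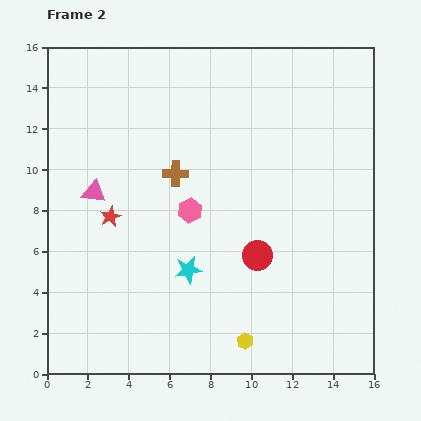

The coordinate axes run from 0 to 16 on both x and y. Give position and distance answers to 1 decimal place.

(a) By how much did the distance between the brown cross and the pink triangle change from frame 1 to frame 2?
-3.7

Distance in frame 1: 7.8. Distance in frame 2: 4.1.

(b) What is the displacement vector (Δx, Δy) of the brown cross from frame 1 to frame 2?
(-1.9, -4.5)

The brown cross was at (8.2, 14.3) in frame 1 and (6.3, 9.8) in frame 2.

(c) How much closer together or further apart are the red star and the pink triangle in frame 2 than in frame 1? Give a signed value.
-3.9

Distance in frame 1: 5.3. Distance in frame 2: 1.4.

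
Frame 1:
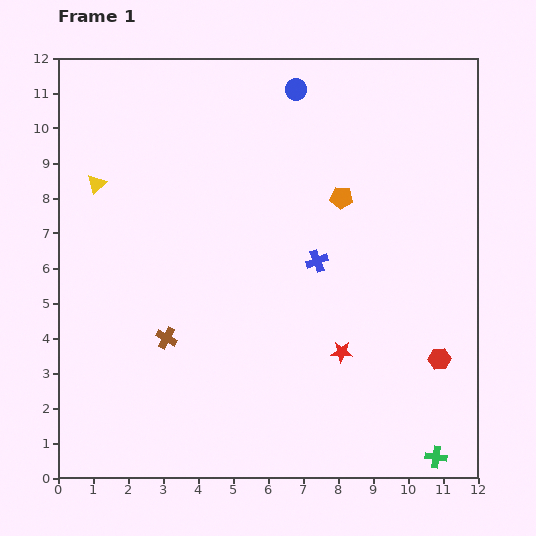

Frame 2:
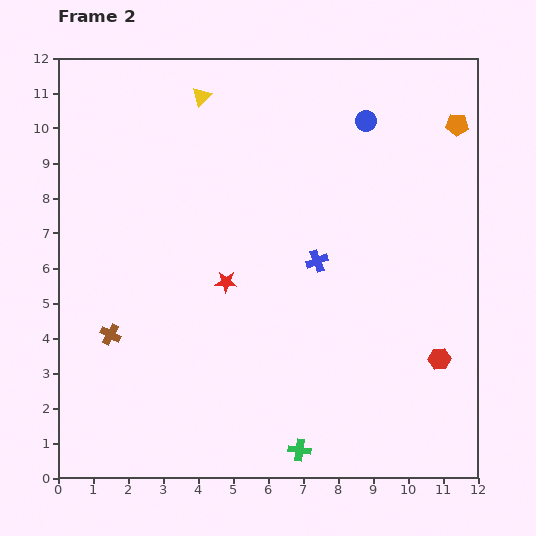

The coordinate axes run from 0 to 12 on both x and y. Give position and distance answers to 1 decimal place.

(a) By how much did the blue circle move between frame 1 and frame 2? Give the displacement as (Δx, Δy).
(2.0, -0.9)

The blue circle was at (6.8, 11.1) in frame 1 and (8.8, 10.2) in frame 2.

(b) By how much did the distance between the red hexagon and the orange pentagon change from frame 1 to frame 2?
+1.3

Distance in frame 1: 5.4. Distance in frame 2: 6.7.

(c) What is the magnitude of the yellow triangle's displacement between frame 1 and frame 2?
3.9

The yellow triangle moved from (1.1, 8.4) to (4.1, 10.9), a distance of √(3.0² + 2.5²) ≈ 3.9.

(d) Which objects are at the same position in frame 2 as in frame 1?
the red hexagon, the blue cross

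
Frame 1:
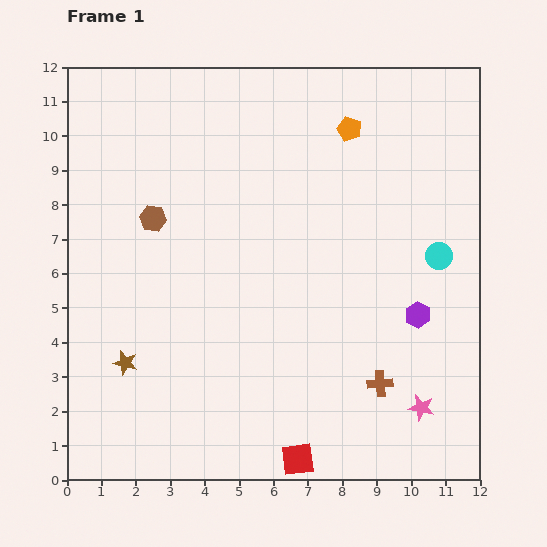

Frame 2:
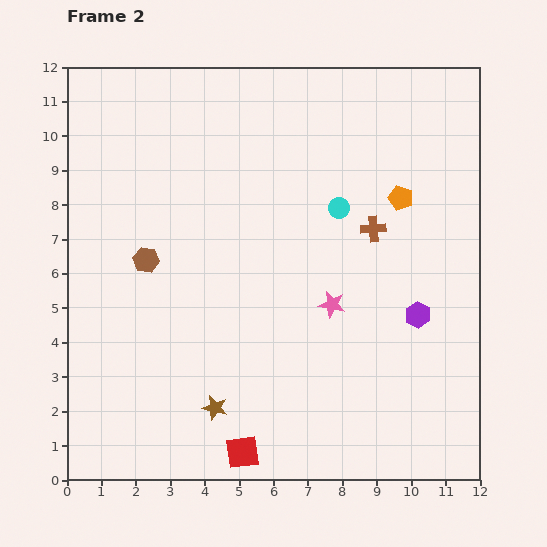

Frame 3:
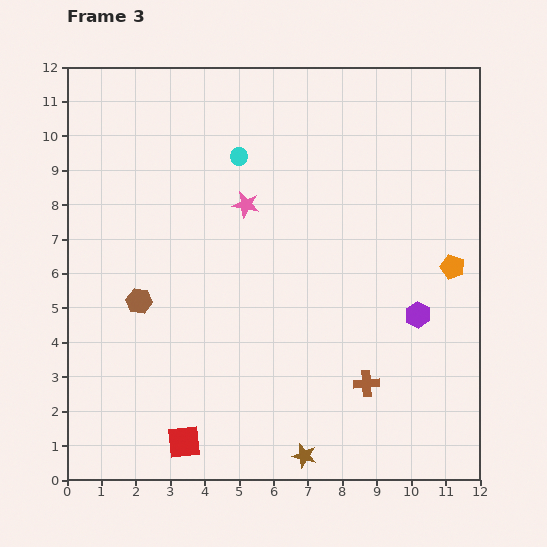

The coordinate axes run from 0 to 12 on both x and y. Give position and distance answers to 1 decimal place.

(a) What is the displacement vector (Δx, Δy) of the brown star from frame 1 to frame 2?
(2.6, -1.3)

The brown star was at (1.7, 3.4) in frame 1 and (4.3, 2.1) in frame 2.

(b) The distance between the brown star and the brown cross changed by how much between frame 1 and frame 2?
-0.5

Distance in frame 1: 7.4. Distance in frame 2: 6.9.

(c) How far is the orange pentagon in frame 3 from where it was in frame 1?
5.0

The orange pentagon moved from (8.2, 10.2) to (11.2, 6.2), a distance of √(3.0² + 4.0²) ≈ 5.0.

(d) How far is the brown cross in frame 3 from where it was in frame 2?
4.5

The brown cross moved from (8.9, 7.3) to (8.7, 2.8), a distance of √(0.2² + 4.5²) ≈ 4.5.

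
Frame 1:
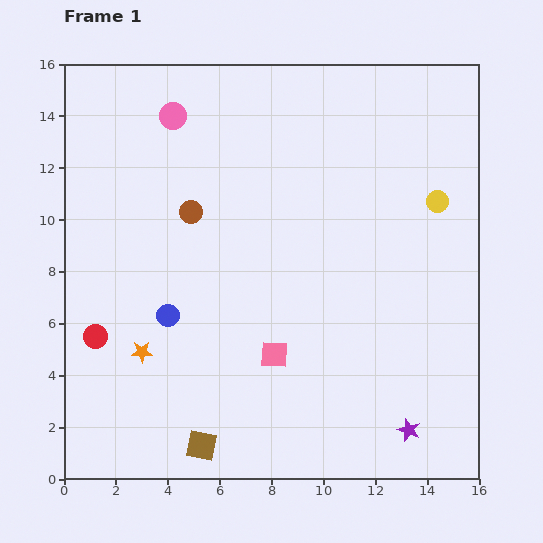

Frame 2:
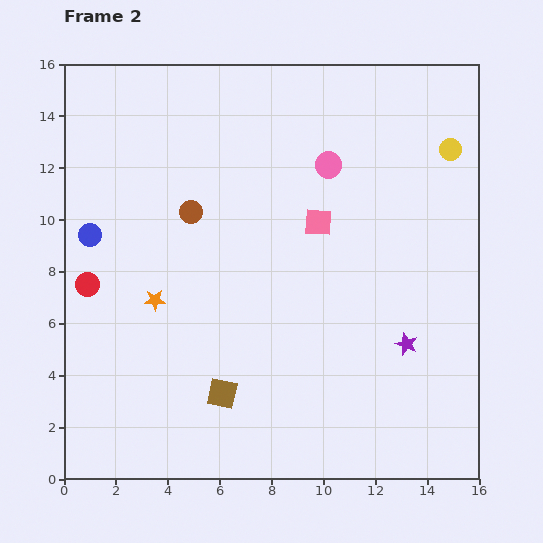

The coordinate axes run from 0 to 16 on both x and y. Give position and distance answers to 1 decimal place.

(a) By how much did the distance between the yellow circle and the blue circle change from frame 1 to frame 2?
+3.0

Distance in frame 1: 11.3. Distance in frame 2: 14.3.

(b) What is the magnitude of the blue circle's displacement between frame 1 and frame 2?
4.3

The blue circle moved from (4.0, 6.3) to (1.0, 9.4), a distance of √(3.0² + 3.1²) ≈ 4.3.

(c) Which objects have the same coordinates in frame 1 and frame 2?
the brown circle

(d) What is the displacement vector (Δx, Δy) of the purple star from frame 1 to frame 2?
(-0.1, 3.3)

The purple star was at (13.3, 1.9) in frame 1 and (13.2, 5.2) in frame 2.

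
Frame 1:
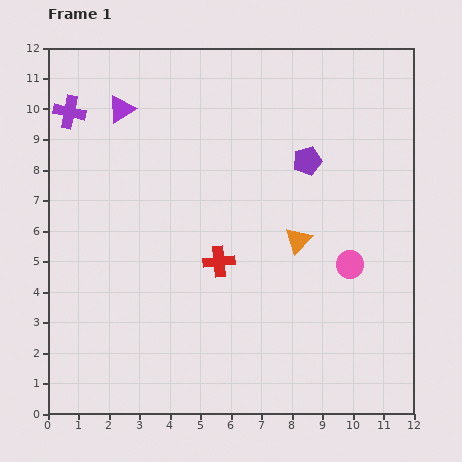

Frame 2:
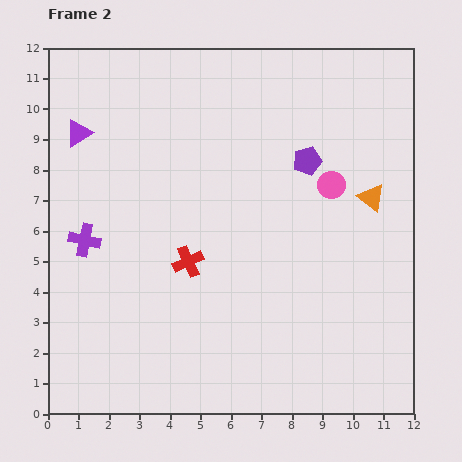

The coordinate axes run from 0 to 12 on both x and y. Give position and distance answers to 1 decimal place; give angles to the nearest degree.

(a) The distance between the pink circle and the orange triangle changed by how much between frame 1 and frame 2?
-0.5

Distance in frame 1: 1.9. Distance in frame 2: 1.4.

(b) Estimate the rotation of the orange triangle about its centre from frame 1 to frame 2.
36° counter-clockwise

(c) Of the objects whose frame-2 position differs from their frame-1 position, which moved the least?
the red cross

(moved 1.0)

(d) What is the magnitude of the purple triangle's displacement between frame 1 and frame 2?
1.6

The purple triangle moved from (2.4, 10.0) to (1.0, 9.2), a distance of √(1.4² + 0.8²) ≈ 1.6.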